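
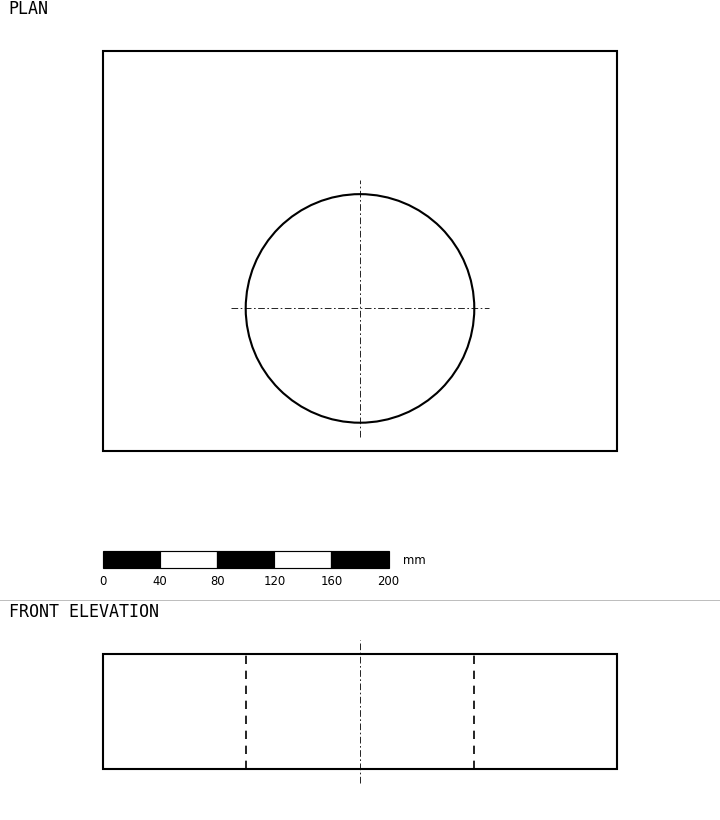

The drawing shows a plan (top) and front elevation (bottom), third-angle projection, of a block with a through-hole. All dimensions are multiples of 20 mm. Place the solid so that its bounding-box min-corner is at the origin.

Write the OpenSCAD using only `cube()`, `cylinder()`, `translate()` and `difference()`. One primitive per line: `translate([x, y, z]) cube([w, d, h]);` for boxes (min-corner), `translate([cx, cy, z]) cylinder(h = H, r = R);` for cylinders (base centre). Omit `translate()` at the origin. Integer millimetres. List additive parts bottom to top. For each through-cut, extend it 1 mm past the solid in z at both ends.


difference() {
  cube([360, 280, 80]);
  translate([180, 100, -1]) cylinder(h = 82, r = 80);
}


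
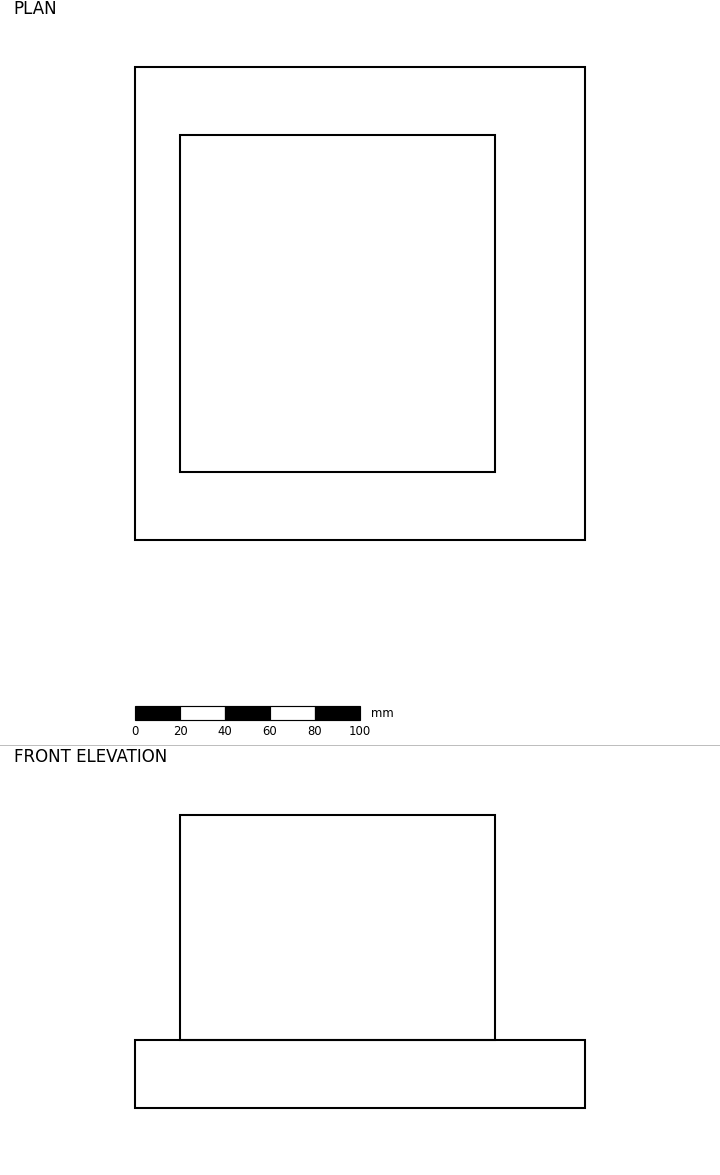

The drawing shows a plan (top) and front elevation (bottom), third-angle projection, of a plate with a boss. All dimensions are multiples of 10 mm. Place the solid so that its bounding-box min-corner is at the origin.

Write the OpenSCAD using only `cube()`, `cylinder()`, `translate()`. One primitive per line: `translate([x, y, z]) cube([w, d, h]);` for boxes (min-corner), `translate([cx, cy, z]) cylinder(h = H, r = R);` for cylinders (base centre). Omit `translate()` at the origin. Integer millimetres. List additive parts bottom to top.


cube([200, 210, 30]);
translate([20, 30, 30]) cube([140, 150, 100]);


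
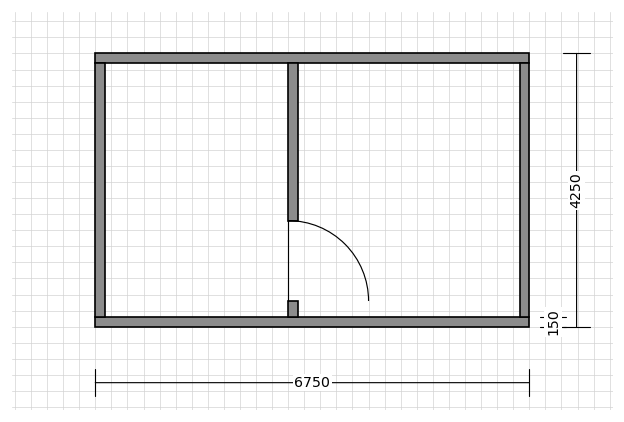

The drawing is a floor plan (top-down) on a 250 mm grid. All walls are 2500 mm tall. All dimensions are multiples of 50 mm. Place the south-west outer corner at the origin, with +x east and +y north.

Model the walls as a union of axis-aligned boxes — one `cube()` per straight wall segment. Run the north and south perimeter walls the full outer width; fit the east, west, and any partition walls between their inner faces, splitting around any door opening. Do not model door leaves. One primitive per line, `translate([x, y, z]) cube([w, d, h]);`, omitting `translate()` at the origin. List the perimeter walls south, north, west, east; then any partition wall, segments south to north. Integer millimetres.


cube([6750, 150, 2500]);
translate([0, 4100, 0]) cube([6750, 150, 2500]);
translate([0, 150, 0]) cube([150, 3950, 2500]);
translate([6600, 150, 0]) cube([150, 3950, 2500]);
translate([3000, 150, 0]) cube([150, 250, 2500]);
translate([3000, 1650, 0]) cube([150, 2450, 2500]);


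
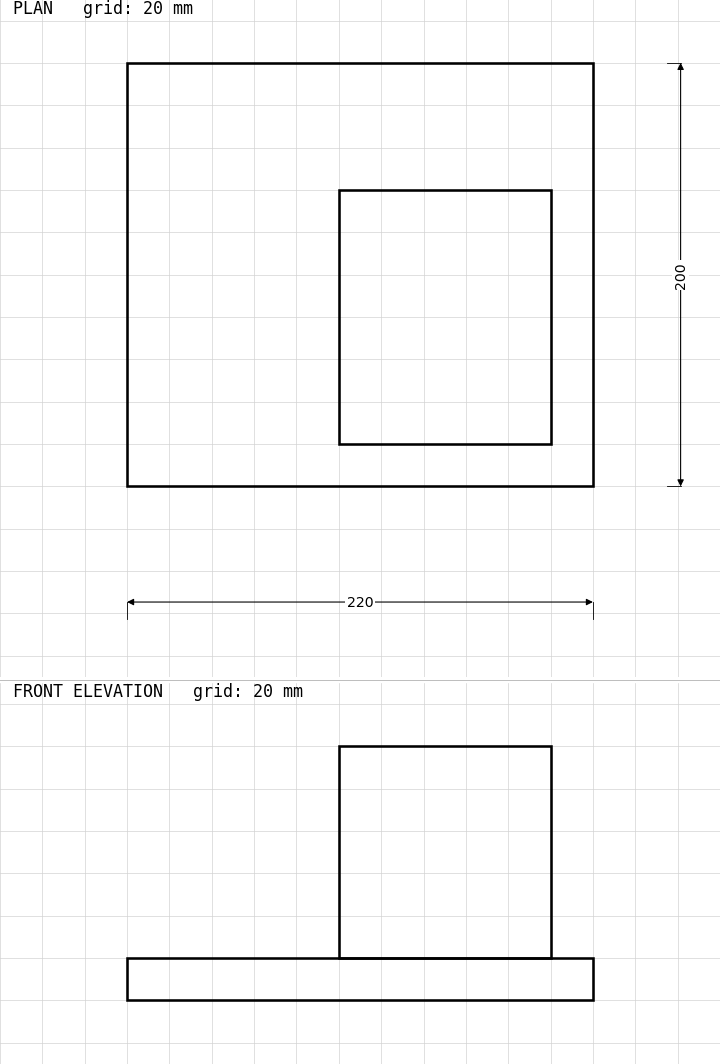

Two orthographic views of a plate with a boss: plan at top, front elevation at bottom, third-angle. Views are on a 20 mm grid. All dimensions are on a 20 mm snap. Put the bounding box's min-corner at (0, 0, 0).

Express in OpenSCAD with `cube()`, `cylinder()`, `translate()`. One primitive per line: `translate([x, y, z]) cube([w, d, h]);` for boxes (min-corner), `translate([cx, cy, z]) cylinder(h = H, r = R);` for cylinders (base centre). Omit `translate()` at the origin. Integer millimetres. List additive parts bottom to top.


cube([220, 200, 20]);
translate([100, 20, 20]) cube([100, 120, 100]);


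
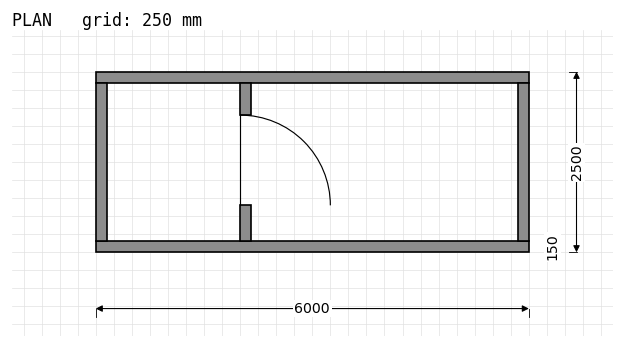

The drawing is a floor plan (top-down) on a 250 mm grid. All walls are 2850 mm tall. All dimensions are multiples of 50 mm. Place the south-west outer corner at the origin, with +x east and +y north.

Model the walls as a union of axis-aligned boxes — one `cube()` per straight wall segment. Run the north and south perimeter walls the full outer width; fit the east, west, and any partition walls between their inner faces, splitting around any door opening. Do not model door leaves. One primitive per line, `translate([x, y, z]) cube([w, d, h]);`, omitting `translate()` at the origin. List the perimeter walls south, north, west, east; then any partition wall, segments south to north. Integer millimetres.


cube([6000, 150, 2850]);
translate([0, 2350, 0]) cube([6000, 150, 2850]);
translate([0, 150, 0]) cube([150, 2200, 2850]);
translate([5850, 150, 0]) cube([150, 2200, 2850]);
translate([2000, 150, 0]) cube([150, 500, 2850]);
translate([2000, 1900, 0]) cube([150, 450, 2850]);


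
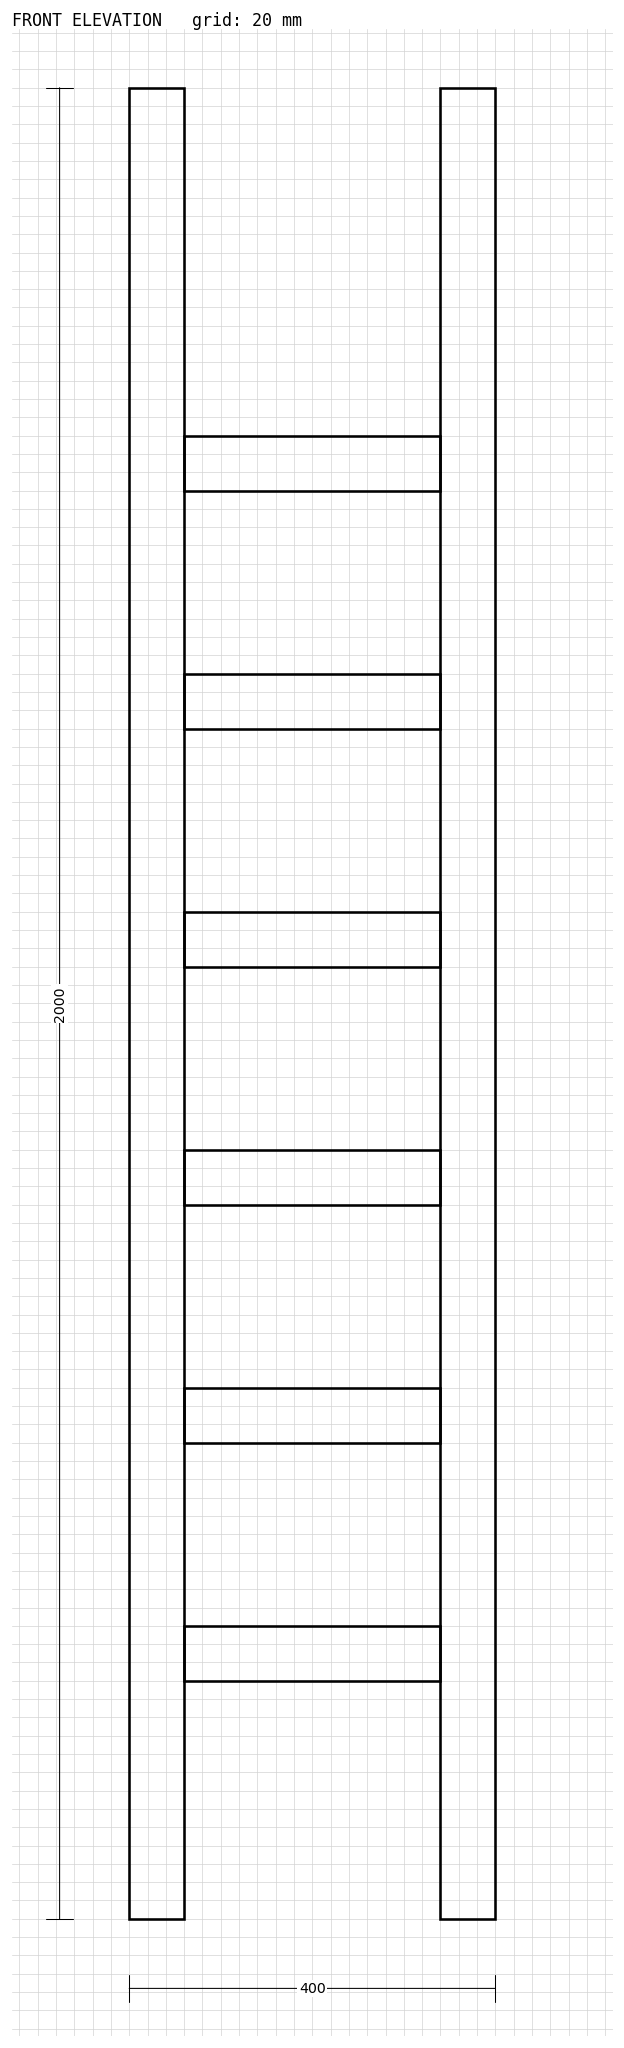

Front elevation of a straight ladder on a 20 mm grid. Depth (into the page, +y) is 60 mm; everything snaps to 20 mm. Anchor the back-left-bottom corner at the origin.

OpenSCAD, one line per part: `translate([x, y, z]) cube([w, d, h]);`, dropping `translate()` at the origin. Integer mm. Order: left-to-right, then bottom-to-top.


cube([60, 60, 2000]);
translate([60, 0, 260]) cube([280, 60, 60]);
translate([60, 0, 520]) cube([280, 60, 60]);
translate([60, 0, 780]) cube([280, 60, 60]);
translate([60, 0, 1040]) cube([280, 60, 60]);
translate([60, 0, 1300]) cube([280, 60, 60]);
translate([60, 0, 1560]) cube([280, 60, 60]);
translate([340, 0, 0]) cube([60, 60, 2000]);


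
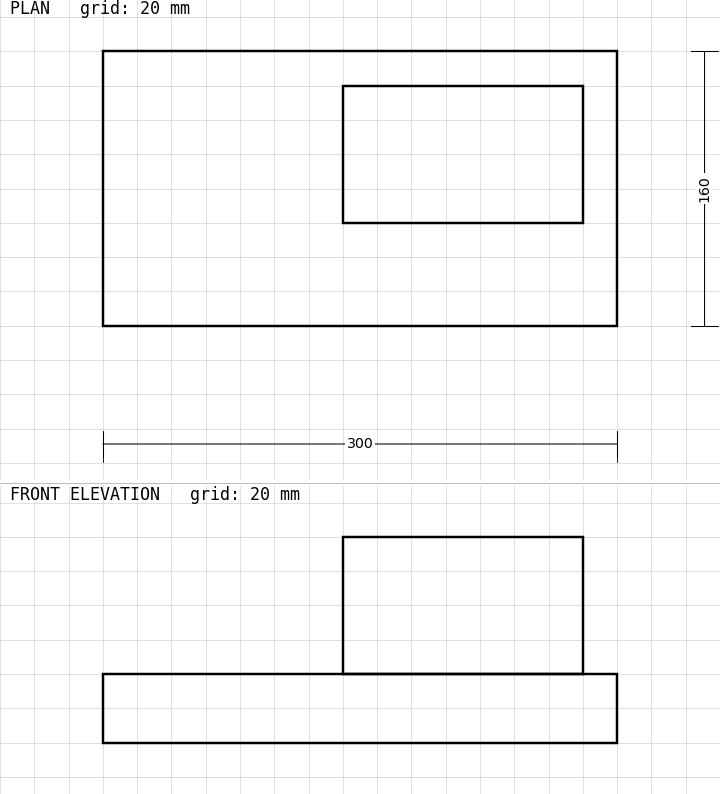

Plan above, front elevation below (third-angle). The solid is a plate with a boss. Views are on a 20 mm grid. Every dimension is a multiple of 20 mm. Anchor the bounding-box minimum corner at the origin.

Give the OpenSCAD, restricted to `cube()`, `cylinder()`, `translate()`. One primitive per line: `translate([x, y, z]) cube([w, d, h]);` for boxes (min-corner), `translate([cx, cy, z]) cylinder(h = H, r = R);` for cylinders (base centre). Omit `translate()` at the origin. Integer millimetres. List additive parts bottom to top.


cube([300, 160, 40]);
translate([140, 60, 40]) cube([140, 80, 80]);


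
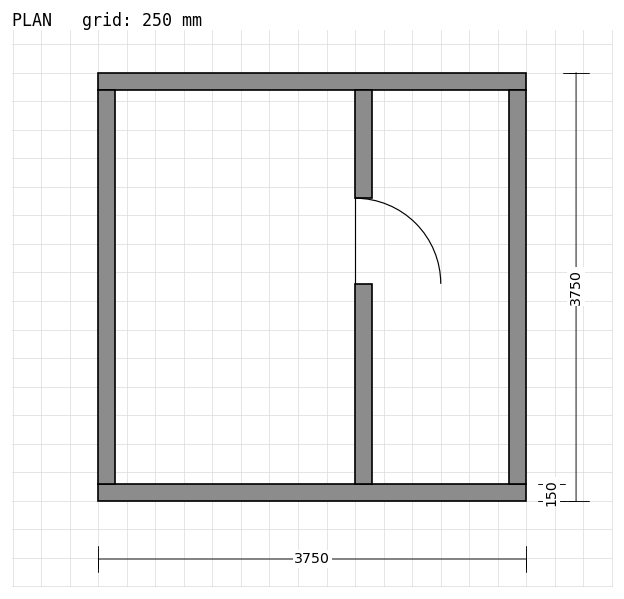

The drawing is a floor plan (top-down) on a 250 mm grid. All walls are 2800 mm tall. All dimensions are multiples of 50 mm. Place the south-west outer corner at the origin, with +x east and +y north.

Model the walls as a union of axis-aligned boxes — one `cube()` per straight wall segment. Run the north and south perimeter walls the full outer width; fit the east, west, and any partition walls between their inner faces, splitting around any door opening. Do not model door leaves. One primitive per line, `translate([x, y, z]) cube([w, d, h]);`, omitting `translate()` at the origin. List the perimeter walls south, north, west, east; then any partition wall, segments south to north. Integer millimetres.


cube([3750, 150, 2800]);
translate([0, 3600, 0]) cube([3750, 150, 2800]);
translate([0, 150, 0]) cube([150, 3450, 2800]);
translate([3600, 150, 0]) cube([150, 3450, 2800]);
translate([2250, 150, 0]) cube([150, 1750, 2800]);
translate([2250, 2650, 0]) cube([150, 950, 2800]);


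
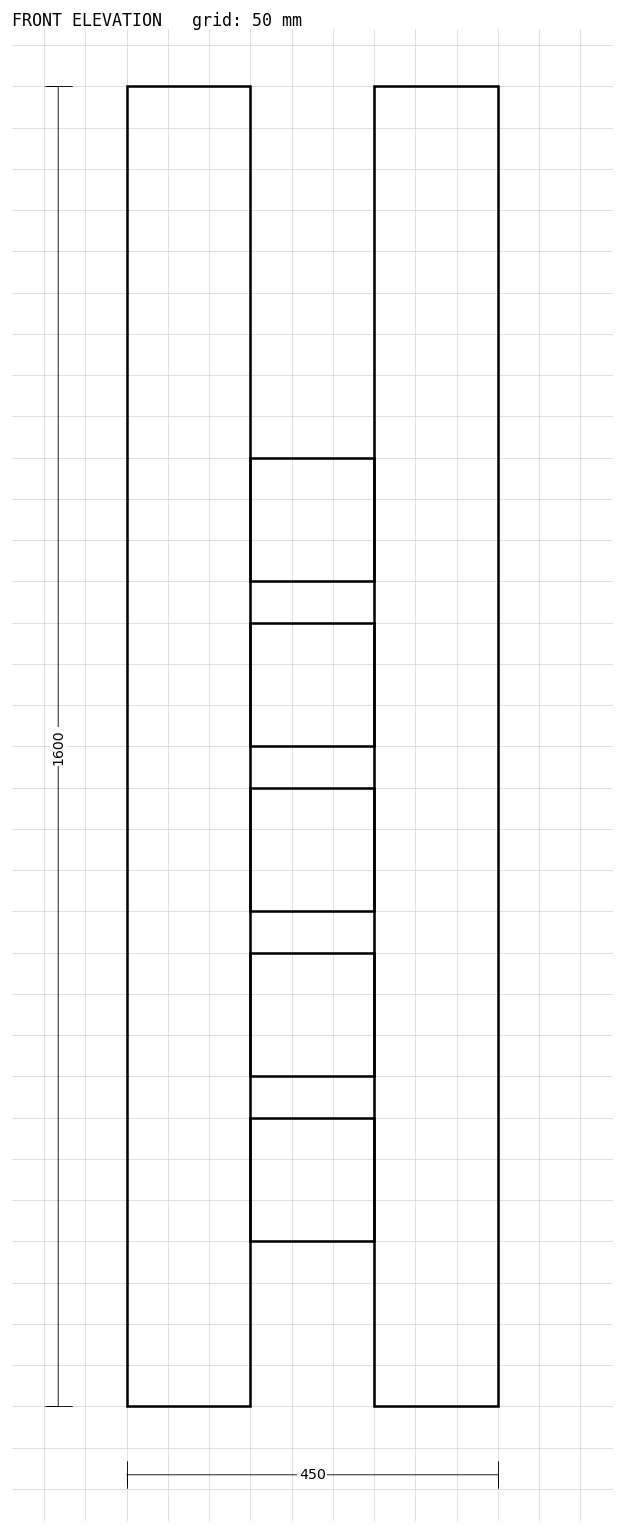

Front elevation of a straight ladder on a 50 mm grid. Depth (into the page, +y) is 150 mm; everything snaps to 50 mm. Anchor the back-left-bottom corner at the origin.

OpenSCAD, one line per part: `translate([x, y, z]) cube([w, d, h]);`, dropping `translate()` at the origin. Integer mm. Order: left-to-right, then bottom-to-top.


cube([150, 150, 1600]);
translate([150, 0, 200]) cube([150, 150, 150]);
translate([150, 0, 400]) cube([150, 150, 150]);
translate([150, 0, 600]) cube([150, 150, 150]);
translate([150, 0, 800]) cube([150, 150, 150]);
translate([150, 0, 1000]) cube([150, 150, 150]);
translate([300, 0, 0]) cube([150, 150, 1600]);


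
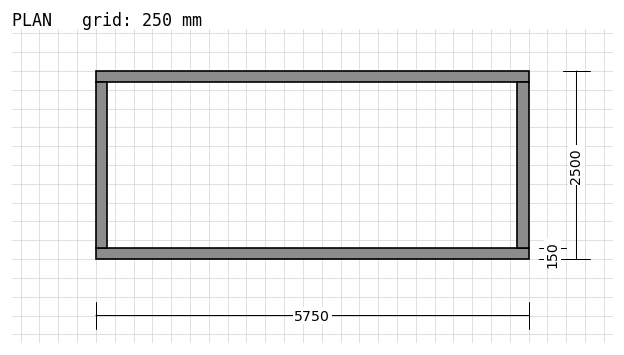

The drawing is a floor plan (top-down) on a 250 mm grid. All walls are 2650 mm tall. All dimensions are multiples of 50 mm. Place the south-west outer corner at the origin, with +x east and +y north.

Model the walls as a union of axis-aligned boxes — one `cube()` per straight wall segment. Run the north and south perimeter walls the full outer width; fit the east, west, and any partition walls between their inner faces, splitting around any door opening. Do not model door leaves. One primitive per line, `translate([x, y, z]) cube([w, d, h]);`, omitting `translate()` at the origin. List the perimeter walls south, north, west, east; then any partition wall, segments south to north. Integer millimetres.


cube([5750, 150, 2650]);
translate([0, 2350, 0]) cube([5750, 150, 2650]);
translate([0, 150, 0]) cube([150, 2200, 2650]);
translate([5600, 150, 0]) cube([150, 2200, 2650]);


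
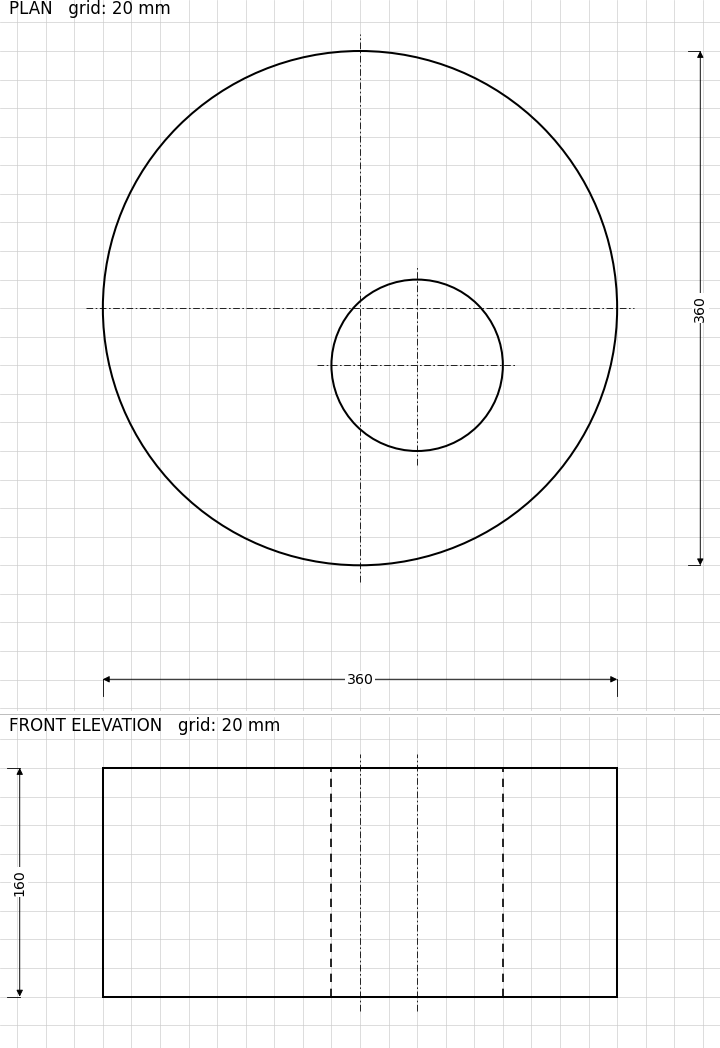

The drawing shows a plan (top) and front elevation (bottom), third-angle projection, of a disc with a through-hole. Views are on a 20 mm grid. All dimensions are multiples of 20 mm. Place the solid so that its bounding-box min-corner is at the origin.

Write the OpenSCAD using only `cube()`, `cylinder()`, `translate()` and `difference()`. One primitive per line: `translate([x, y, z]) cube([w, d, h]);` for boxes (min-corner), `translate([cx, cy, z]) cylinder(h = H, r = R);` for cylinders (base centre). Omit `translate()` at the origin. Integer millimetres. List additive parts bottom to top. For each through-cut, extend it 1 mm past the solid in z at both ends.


difference() {
  translate([180, 180, 0]) cylinder(h = 160, r = 180);
  translate([220, 140, -1]) cylinder(h = 162, r = 60);
}


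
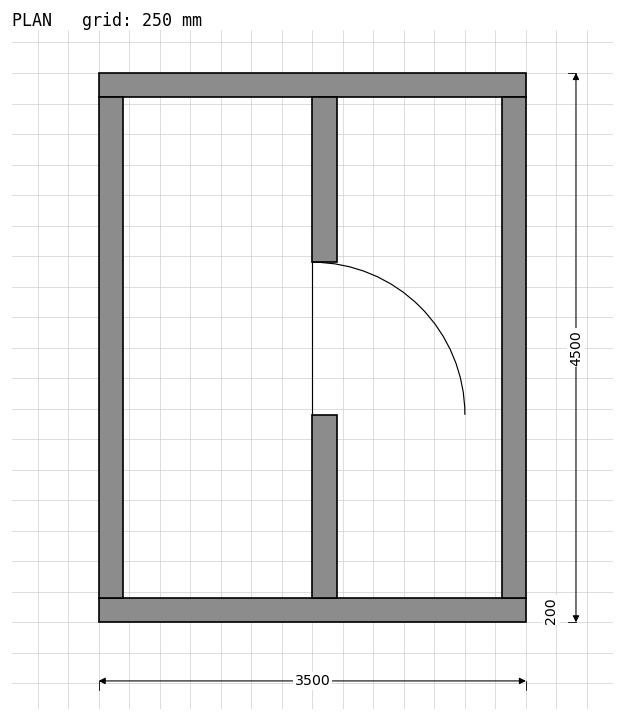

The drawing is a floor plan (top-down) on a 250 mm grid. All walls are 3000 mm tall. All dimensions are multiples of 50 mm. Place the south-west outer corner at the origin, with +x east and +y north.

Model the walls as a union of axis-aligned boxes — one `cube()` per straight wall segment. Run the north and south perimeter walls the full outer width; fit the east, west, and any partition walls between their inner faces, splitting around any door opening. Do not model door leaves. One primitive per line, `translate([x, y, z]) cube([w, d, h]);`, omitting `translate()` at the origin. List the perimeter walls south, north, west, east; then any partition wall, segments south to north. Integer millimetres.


cube([3500, 200, 3000]);
translate([0, 4300, 0]) cube([3500, 200, 3000]);
translate([0, 200, 0]) cube([200, 4100, 3000]);
translate([3300, 200, 0]) cube([200, 4100, 3000]);
translate([1750, 200, 0]) cube([200, 1500, 3000]);
translate([1750, 2950, 0]) cube([200, 1350, 3000]);


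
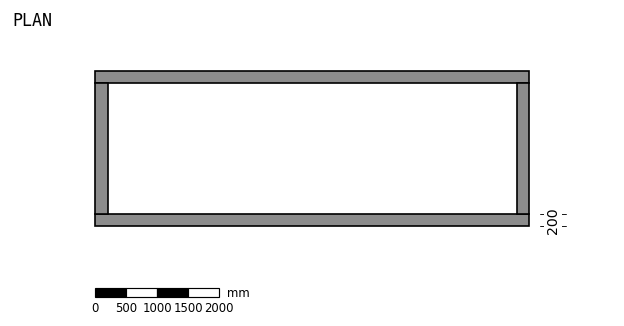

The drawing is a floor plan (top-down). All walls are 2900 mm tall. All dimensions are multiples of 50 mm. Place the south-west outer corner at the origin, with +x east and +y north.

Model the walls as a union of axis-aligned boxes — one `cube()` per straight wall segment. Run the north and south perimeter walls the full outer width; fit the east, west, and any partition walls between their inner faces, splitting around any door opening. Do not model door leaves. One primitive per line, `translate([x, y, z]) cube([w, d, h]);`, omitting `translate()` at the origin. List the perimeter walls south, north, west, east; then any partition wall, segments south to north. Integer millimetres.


cube([7000, 200, 2900]);
translate([0, 2300, 0]) cube([7000, 200, 2900]);
translate([0, 200, 0]) cube([200, 2100, 2900]);
translate([6800, 200, 0]) cube([200, 2100, 2900]);


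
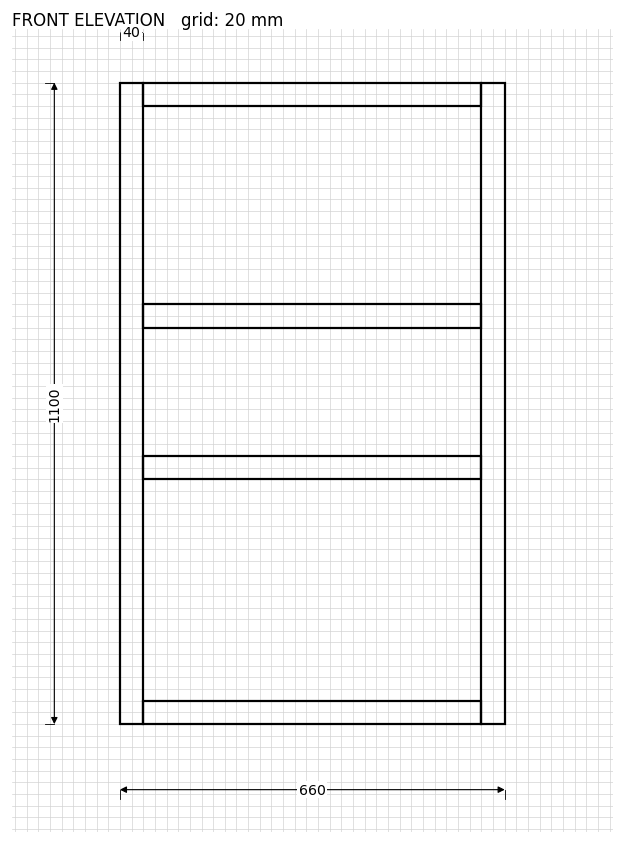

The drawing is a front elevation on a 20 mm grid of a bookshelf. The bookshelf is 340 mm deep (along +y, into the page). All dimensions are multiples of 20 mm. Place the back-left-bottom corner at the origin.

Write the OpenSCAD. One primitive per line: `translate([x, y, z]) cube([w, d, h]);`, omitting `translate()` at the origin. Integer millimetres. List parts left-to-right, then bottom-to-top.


cube([40, 340, 1100]);
translate([40, 0, 0]) cube([580, 340, 40]);
translate([40, 0, 420]) cube([580, 340, 40]);
translate([40, 0, 680]) cube([580, 340, 40]);
translate([40, 0, 1060]) cube([580, 340, 40]);
translate([620, 0, 0]) cube([40, 340, 1100]);


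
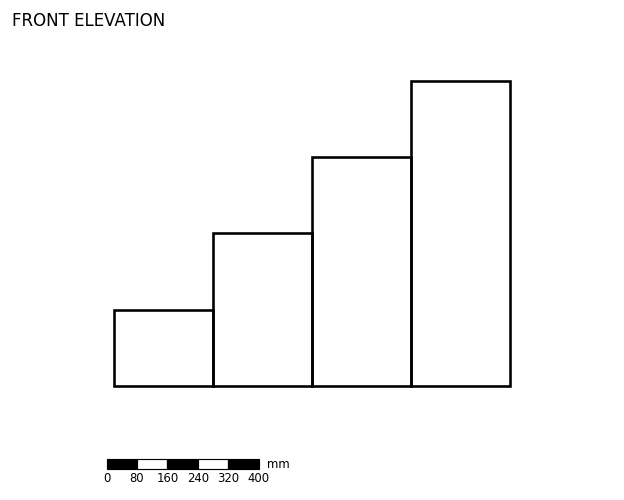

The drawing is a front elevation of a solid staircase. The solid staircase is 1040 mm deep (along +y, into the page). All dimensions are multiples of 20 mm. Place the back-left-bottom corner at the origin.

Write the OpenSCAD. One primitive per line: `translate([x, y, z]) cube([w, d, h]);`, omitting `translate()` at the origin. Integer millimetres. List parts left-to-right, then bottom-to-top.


cube([260, 1040, 200]);
translate([260, 0, 0]) cube([260, 1040, 400]);
translate([520, 0, 0]) cube([260, 1040, 600]);
translate([780, 0, 0]) cube([260, 1040, 800]);


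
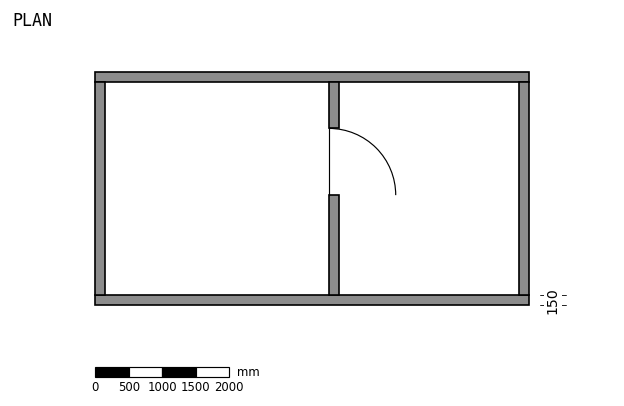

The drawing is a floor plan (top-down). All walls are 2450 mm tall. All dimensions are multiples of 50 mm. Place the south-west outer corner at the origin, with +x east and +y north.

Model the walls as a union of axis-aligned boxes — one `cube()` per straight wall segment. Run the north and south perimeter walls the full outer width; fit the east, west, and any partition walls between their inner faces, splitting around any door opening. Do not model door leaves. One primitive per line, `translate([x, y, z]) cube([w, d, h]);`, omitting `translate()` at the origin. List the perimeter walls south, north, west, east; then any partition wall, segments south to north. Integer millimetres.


cube([6500, 150, 2450]);
translate([0, 3350, 0]) cube([6500, 150, 2450]);
translate([0, 150, 0]) cube([150, 3200, 2450]);
translate([6350, 150, 0]) cube([150, 3200, 2450]);
translate([3500, 150, 0]) cube([150, 1500, 2450]);
translate([3500, 2650, 0]) cube([150, 700, 2450]);


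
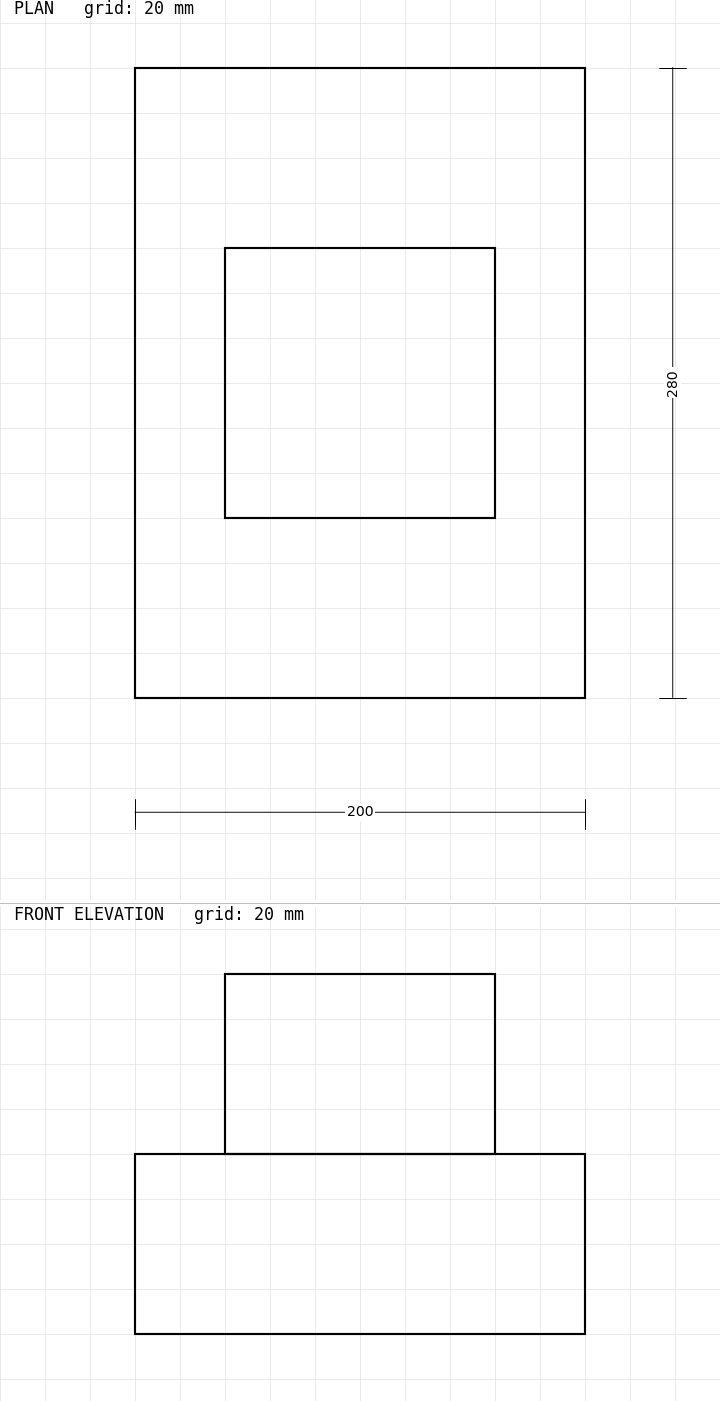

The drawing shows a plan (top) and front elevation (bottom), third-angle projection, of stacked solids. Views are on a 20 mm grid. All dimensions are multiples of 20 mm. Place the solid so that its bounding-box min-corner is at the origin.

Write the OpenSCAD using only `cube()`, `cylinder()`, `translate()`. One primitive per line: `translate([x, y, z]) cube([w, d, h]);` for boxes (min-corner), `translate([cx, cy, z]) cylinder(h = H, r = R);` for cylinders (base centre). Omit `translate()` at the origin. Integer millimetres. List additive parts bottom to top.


cube([200, 280, 80]);
translate([40, 80, 80]) cube([120, 120, 80]);


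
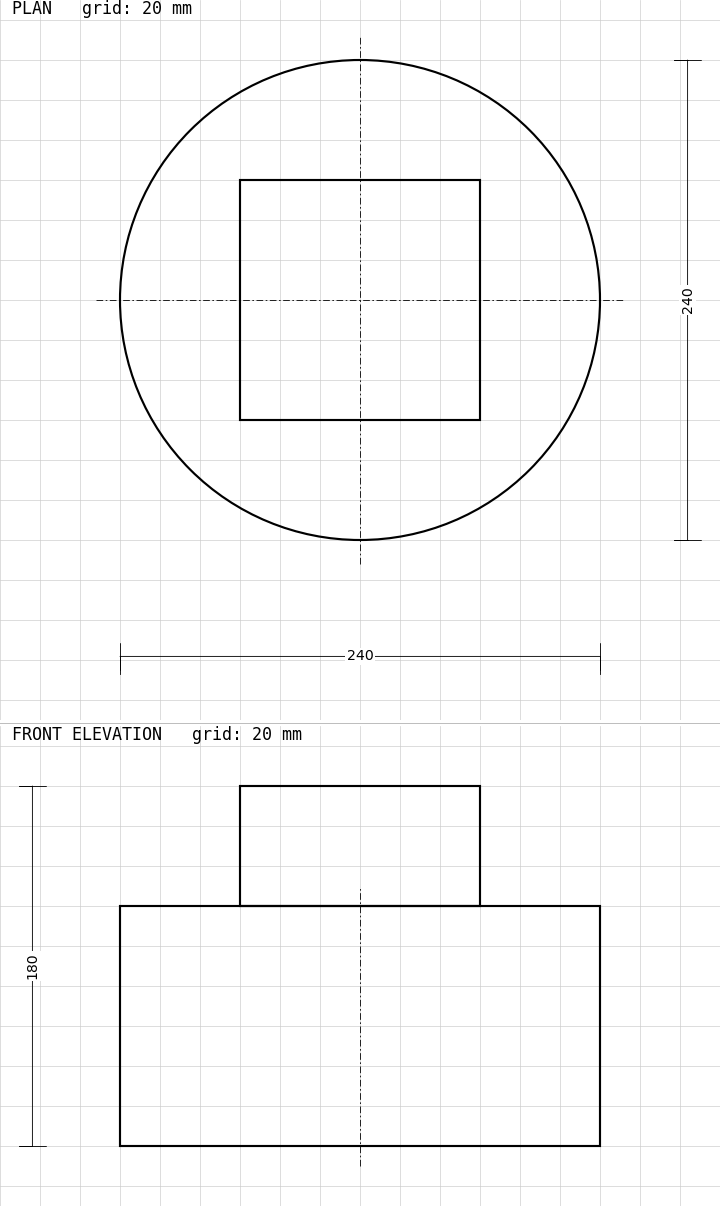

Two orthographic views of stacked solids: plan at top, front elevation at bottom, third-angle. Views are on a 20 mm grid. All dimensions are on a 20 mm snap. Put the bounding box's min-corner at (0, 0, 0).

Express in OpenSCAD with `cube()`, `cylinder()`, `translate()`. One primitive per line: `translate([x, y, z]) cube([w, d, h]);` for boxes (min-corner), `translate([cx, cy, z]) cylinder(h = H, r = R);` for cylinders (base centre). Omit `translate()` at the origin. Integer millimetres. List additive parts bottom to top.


translate([120, 120, 0]) cylinder(h = 120, r = 120);
translate([60, 60, 120]) cube([120, 120, 60]);


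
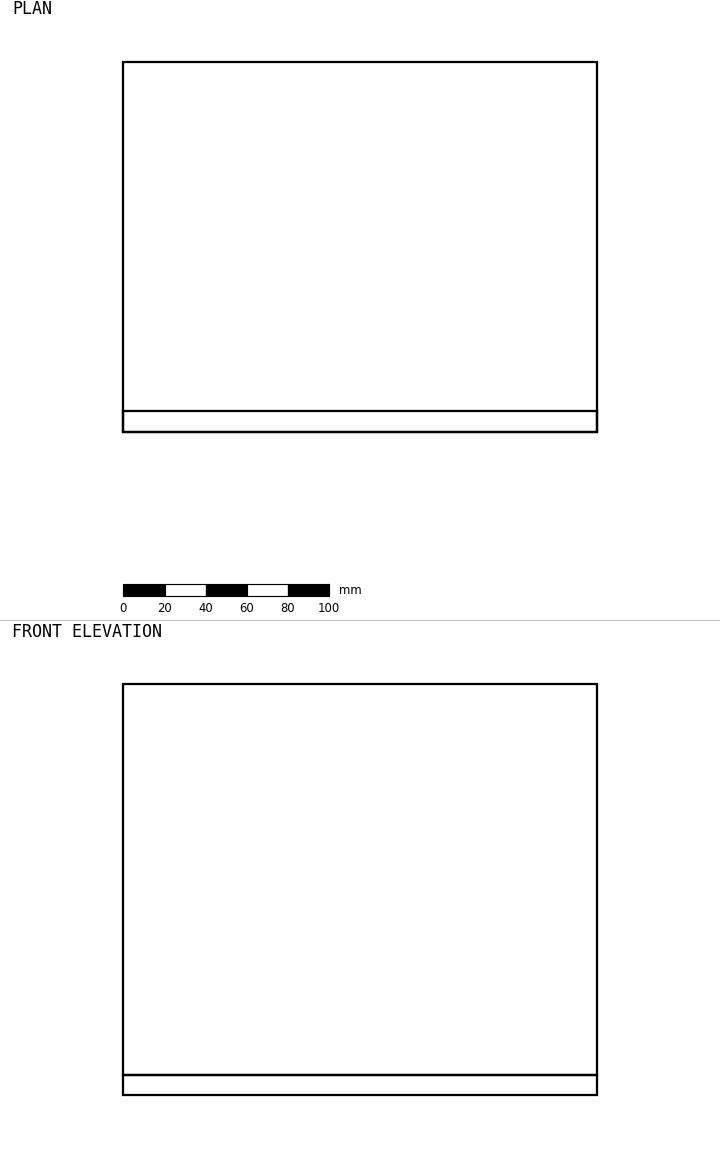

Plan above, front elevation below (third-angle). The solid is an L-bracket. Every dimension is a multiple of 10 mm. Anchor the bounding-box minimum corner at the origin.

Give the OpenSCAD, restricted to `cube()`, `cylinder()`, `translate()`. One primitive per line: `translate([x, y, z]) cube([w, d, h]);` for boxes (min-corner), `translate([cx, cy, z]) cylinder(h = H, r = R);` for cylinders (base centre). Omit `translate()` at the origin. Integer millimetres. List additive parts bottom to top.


cube([230, 180, 10]);
translate([0, 0, 10]) cube([230, 10, 190]);


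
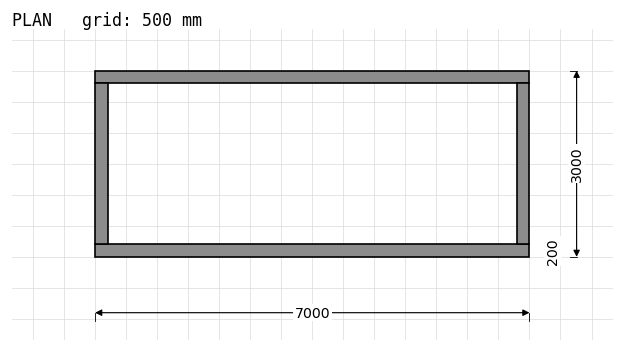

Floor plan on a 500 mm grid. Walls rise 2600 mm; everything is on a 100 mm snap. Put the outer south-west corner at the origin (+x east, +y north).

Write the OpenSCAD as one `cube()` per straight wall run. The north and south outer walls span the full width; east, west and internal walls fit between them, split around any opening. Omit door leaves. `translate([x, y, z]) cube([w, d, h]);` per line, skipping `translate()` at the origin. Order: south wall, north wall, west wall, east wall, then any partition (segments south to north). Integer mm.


cube([7000, 200, 2600]);
translate([0, 2800, 0]) cube([7000, 200, 2600]);
translate([0, 200, 0]) cube([200, 2600, 2600]);
translate([6800, 200, 0]) cube([200, 2600, 2600]);


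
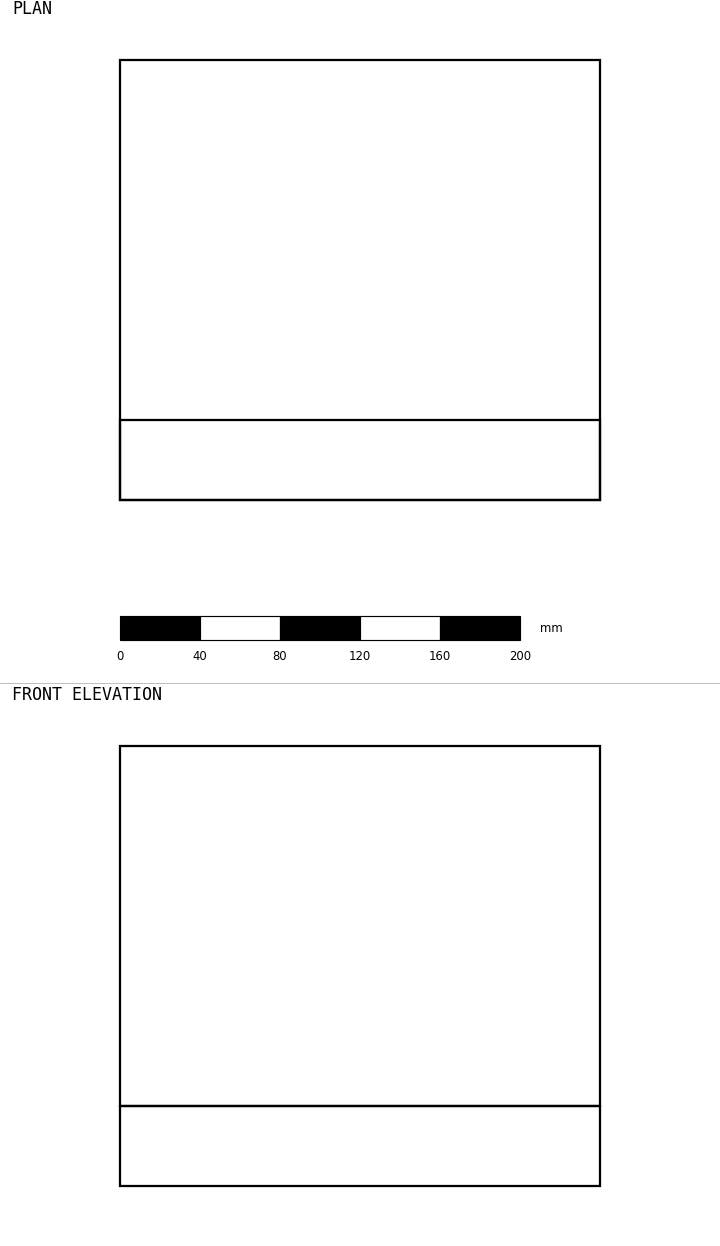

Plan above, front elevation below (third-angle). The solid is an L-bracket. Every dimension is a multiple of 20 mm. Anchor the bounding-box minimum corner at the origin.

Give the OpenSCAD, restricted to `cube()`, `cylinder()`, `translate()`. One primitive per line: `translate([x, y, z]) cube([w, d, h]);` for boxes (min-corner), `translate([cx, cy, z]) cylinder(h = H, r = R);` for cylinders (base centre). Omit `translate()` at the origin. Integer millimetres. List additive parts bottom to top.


cube([240, 220, 40]);
translate([0, 0, 40]) cube([240, 40, 180]);


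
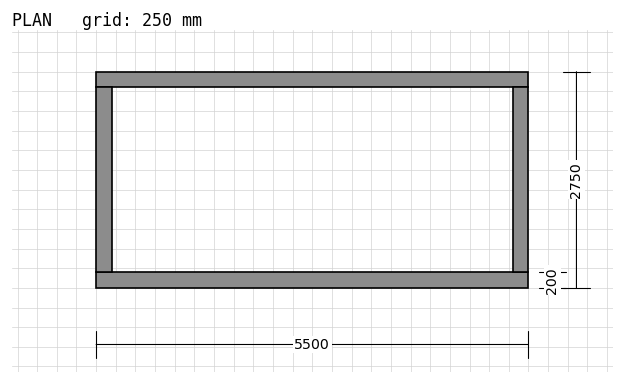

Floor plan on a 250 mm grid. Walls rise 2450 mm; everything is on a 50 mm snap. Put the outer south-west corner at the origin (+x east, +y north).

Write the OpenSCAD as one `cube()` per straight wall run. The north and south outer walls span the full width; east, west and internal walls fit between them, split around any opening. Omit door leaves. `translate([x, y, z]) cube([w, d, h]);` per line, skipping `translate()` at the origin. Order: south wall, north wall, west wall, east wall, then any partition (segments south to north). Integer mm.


cube([5500, 200, 2450]);
translate([0, 2550, 0]) cube([5500, 200, 2450]);
translate([0, 200, 0]) cube([200, 2350, 2450]);
translate([5300, 200, 0]) cube([200, 2350, 2450]);


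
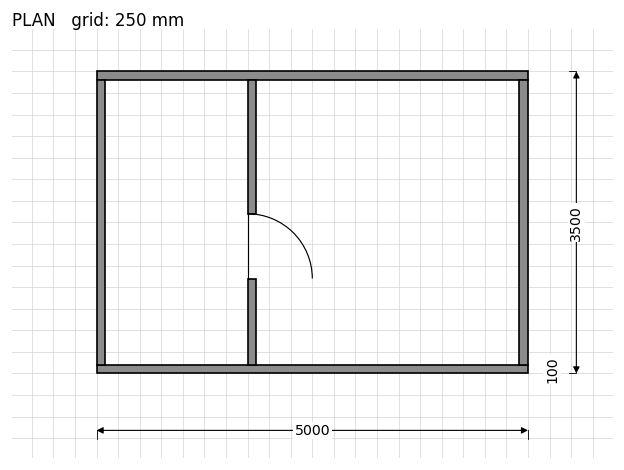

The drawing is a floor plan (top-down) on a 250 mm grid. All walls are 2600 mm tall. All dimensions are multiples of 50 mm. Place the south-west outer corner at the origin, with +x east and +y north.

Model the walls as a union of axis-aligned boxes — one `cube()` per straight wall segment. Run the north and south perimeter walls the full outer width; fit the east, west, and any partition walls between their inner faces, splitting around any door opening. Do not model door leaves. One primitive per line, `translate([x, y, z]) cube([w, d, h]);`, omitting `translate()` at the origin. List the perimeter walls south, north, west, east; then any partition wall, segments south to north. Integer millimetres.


cube([5000, 100, 2600]);
translate([0, 3400, 0]) cube([5000, 100, 2600]);
translate([0, 100, 0]) cube([100, 3300, 2600]);
translate([4900, 100, 0]) cube([100, 3300, 2600]);
translate([1750, 100, 0]) cube([100, 1000, 2600]);
translate([1750, 1850, 0]) cube([100, 1550, 2600]);


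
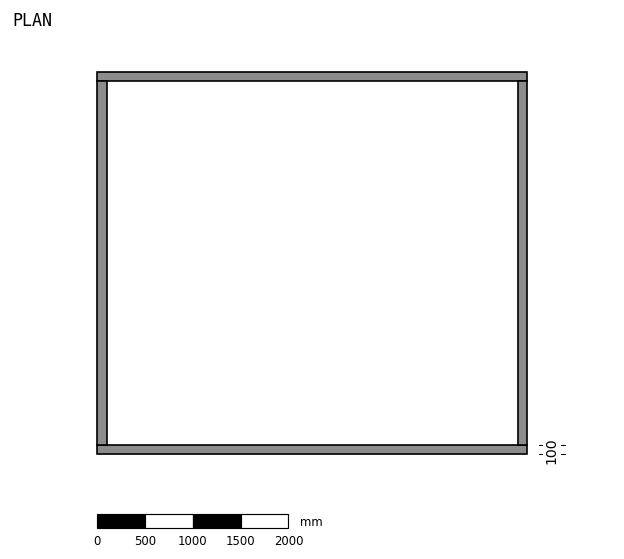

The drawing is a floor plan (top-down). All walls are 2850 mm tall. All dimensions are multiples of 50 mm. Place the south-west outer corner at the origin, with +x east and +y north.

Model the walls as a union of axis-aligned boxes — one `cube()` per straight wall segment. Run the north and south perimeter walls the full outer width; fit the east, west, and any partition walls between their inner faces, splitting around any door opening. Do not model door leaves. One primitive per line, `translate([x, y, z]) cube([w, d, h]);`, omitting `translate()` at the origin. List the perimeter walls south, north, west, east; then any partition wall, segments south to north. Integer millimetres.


cube([4500, 100, 2850]);
translate([0, 3900, 0]) cube([4500, 100, 2850]);
translate([0, 100, 0]) cube([100, 3800, 2850]);
translate([4400, 100, 0]) cube([100, 3800, 2850]);


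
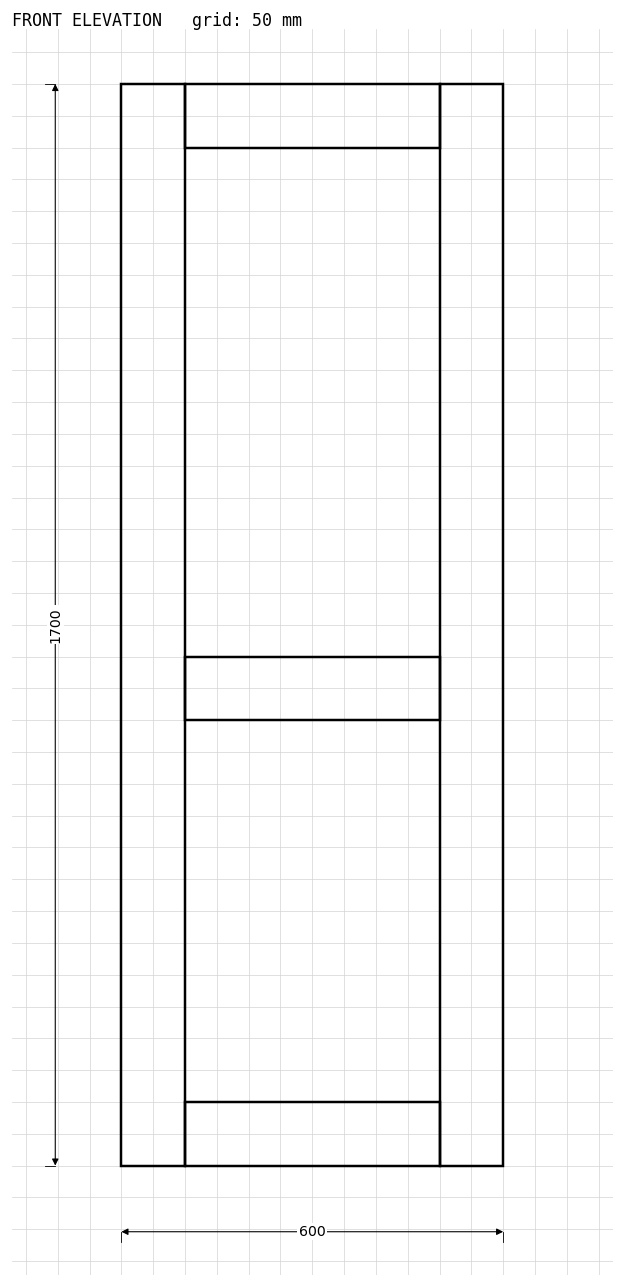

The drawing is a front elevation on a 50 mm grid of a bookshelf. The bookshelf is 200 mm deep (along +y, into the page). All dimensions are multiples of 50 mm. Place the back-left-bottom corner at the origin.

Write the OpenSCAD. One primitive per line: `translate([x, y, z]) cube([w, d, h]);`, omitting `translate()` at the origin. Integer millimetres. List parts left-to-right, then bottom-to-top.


cube([100, 200, 1700]);
translate([100, 0, 0]) cube([400, 200, 100]);
translate([100, 0, 700]) cube([400, 200, 100]);
translate([100, 0, 1600]) cube([400, 200, 100]);
translate([500, 0, 0]) cube([100, 200, 1700]);


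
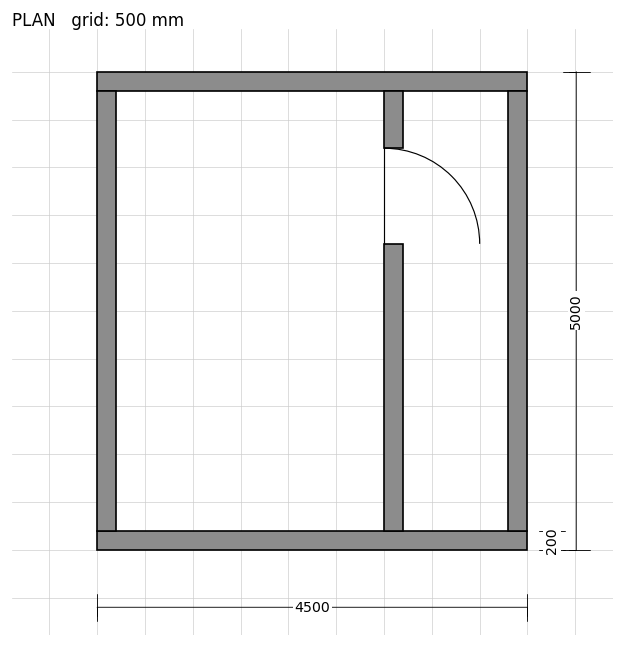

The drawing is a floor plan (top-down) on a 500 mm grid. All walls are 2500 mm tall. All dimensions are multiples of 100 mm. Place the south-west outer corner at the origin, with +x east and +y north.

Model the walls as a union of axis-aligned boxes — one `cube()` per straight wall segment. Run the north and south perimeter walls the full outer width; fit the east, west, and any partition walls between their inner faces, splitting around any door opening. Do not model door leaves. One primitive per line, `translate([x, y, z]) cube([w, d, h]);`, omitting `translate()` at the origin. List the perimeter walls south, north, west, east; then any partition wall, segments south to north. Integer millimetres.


cube([4500, 200, 2500]);
translate([0, 4800, 0]) cube([4500, 200, 2500]);
translate([0, 200, 0]) cube([200, 4600, 2500]);
translate([4300, 200, 0]) cube([200, 4600, 2500]);
translate([3000, 200, 0]) cube([200, 3000, 2500]);
translate([3000, 4200, 0]) cube([200, 600, 2500]);


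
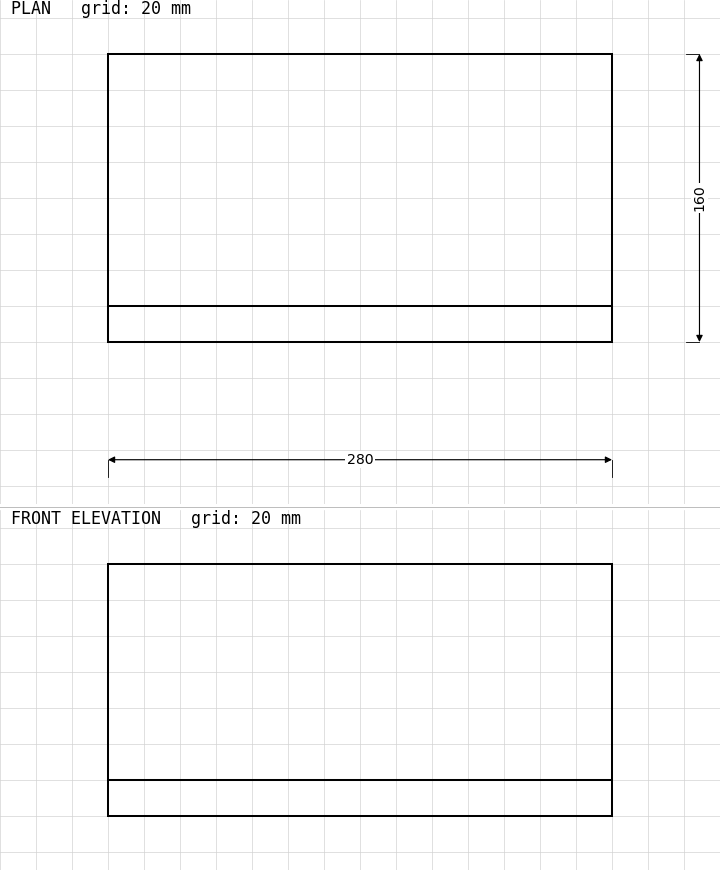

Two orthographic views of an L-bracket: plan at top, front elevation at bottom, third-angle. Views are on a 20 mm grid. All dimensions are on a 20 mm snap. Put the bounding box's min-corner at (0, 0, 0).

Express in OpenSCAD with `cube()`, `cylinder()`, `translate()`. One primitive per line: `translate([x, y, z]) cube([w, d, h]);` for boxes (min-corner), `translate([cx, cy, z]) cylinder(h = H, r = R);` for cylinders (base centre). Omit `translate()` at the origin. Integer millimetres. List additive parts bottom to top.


cube([280, 160, 20]);
translate([0, 0, 20]) cube([280, 20, 120]);


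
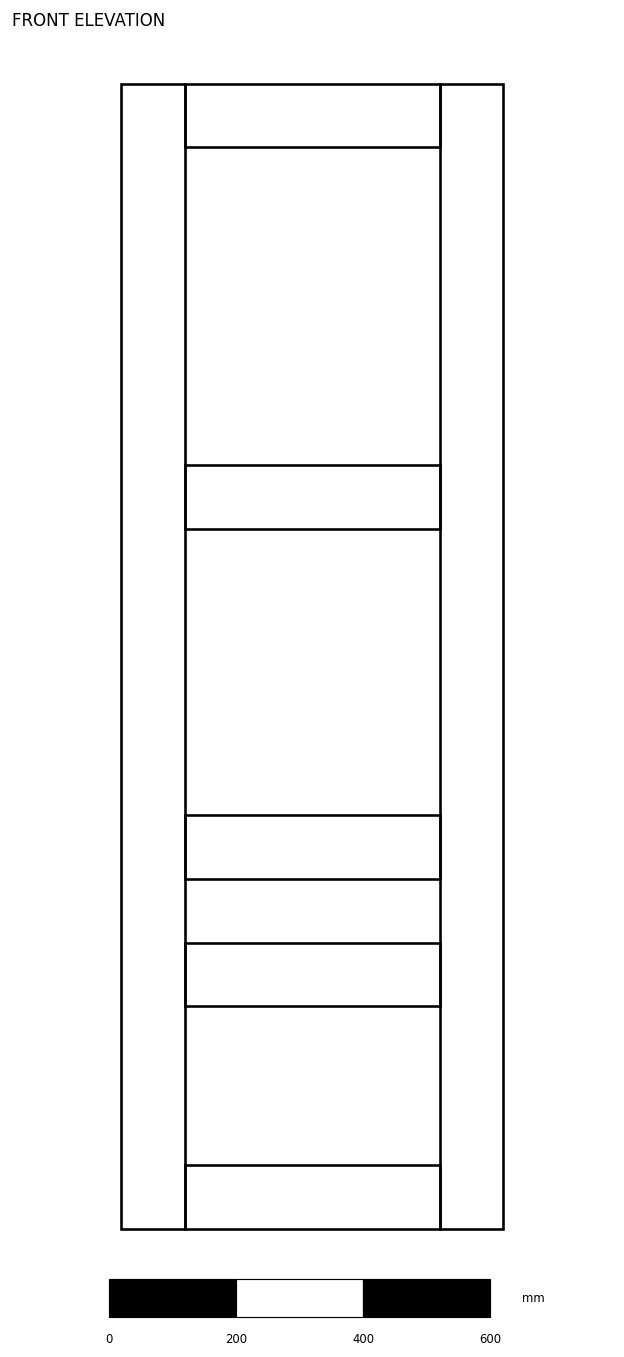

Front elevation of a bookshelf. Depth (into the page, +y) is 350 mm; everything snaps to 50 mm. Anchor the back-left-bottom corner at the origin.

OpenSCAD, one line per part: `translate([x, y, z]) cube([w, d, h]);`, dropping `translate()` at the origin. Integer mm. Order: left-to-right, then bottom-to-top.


cube([100, 350, 1800]);
translate([100, 0, 0]) cube([400, 350, 100]);
translate([100, 0, 350]) cube([400, 350, 100]);
translate([100, 0, 550]) cube([400, 350, 100]);
translate([100, 0, 1100]) cube([400, 350, 100]);
translate([100, 0, 1700]) cube([400, 350, 100]);
translate([500, 0, 0]) cube([100, 350, 1800]);


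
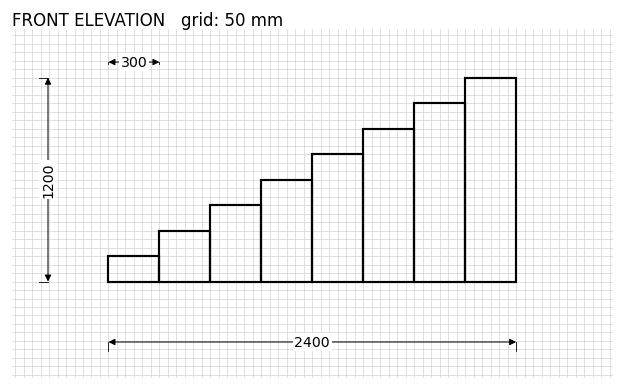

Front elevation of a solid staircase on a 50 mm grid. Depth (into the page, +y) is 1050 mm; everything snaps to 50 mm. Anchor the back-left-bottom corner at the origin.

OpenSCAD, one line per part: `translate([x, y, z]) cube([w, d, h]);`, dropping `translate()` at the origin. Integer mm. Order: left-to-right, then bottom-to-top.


cube([300, 1050, 150]);
translate([300, 0, 0]) cube([300, 1050, 300]);
translate([600, 0, 0]) cube([300, 1050, 450]);
translate([900, 0, 0]) cube([300, 1050, 600]);
translate([1200, 0, 0]) cube([300, 1050, 750]);
translate([1500, 0, 0]) cube([300, 1050, 900]);
translate([1800, 0, 0]) cube([300, 1050, 1050]);
translate([2100, 0, 0]) cube([300, 1050, 1200]);


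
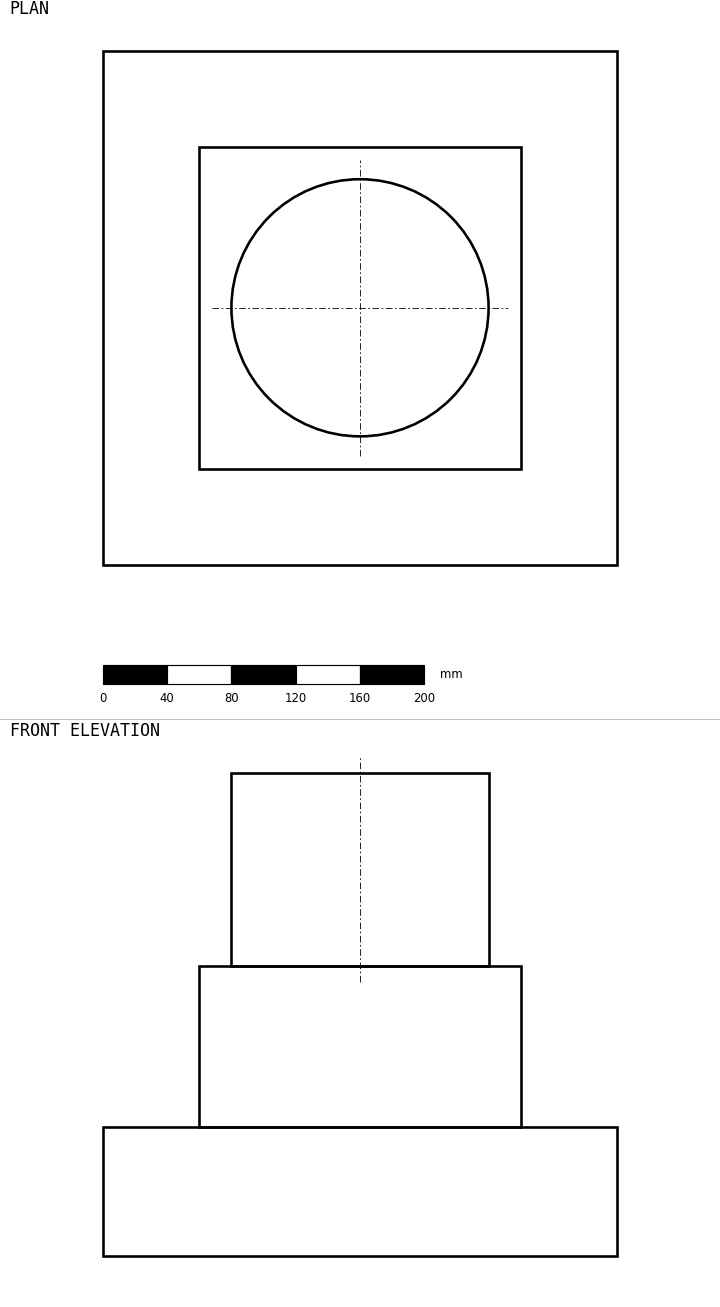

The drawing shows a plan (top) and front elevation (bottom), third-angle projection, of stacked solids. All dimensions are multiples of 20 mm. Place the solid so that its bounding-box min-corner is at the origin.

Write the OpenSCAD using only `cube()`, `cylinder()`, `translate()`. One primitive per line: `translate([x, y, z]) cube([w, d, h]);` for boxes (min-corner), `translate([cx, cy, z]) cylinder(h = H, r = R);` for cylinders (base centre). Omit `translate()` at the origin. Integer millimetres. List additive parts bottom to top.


cube([320, 320, 80]);
translate([60, 60, 80]) cube([200, 200, 100]);
translate([160, 160, 180]) cylinder(h = 120, r = 80);


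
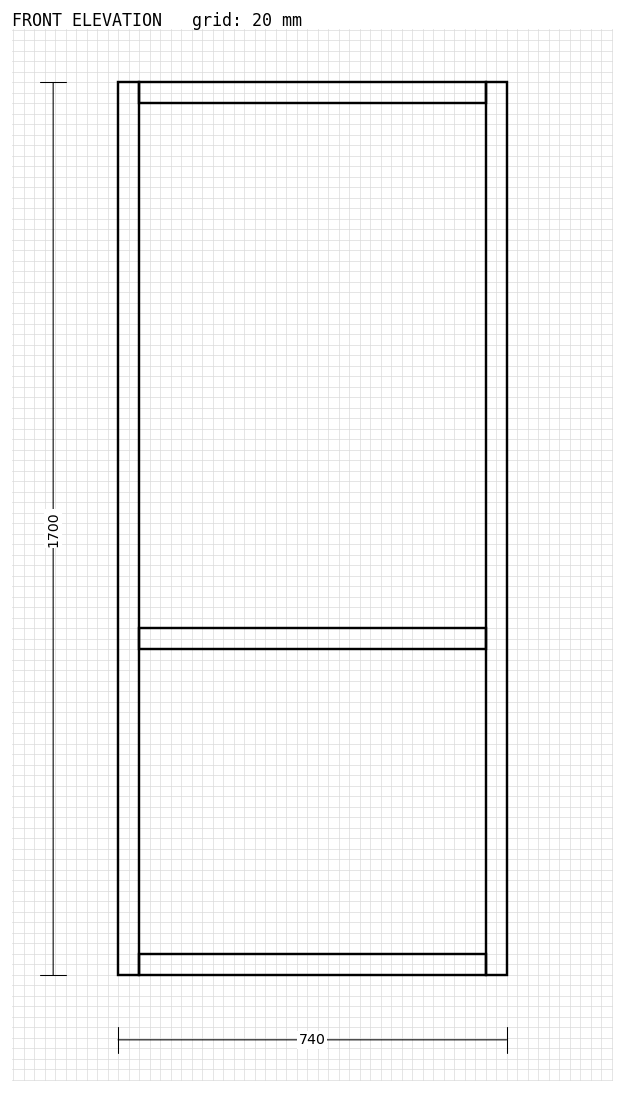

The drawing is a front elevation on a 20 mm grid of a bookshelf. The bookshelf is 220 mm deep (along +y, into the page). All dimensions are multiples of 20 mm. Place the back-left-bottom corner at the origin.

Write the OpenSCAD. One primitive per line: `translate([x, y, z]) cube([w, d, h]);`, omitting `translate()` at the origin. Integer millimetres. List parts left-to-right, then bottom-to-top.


cube([40, 220, 1700]);
translate([40, 0, 0]) cube([660, 220, 40]);
translate([40, 0, 620]) cube([660, 220, 40]);
translate([40, 0, 1660]) cube([660, 220, 40]);
translate([700, 0, 0]) cube([40, 220, 1700]);


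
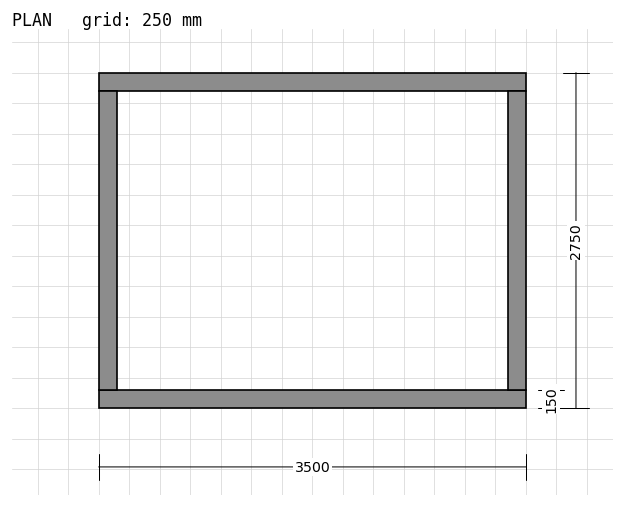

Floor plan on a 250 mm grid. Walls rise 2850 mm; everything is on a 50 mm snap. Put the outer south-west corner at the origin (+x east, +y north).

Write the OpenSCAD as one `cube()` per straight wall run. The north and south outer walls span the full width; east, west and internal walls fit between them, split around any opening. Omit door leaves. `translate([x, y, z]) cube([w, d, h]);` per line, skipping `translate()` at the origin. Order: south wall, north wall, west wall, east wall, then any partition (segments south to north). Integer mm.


cube([3500, 150, 2850]);
translate([0, 2600, 0]) cube([3500, 150, 2850]);
translate([0, 150, 0]) cube([150, 2450, 2850]);
translate([3350, 150, 0]) cube([150, 2450, 2850]);


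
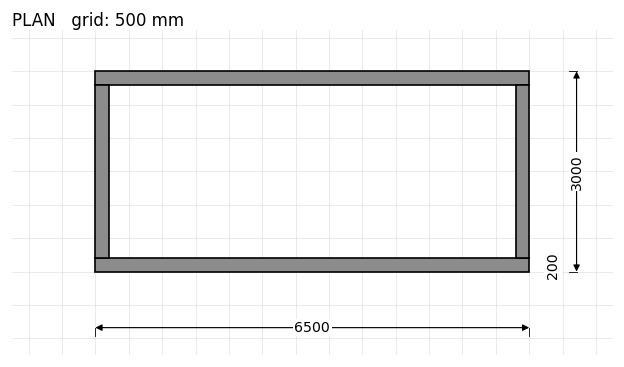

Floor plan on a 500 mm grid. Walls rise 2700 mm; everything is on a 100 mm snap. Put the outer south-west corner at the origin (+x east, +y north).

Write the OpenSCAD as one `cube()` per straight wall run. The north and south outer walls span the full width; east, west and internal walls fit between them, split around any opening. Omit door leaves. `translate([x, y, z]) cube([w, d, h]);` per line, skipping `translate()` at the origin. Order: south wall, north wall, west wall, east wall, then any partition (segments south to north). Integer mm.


cube([6500, 200, 2700]);
translate([0, 2800, 0]) cube([6500, 200, 2700]);
translate([0, 200, 0]) cube([200, 2600, 2700]);
translate([6300, 200, 0]) cube([200, 2600, 2700]);


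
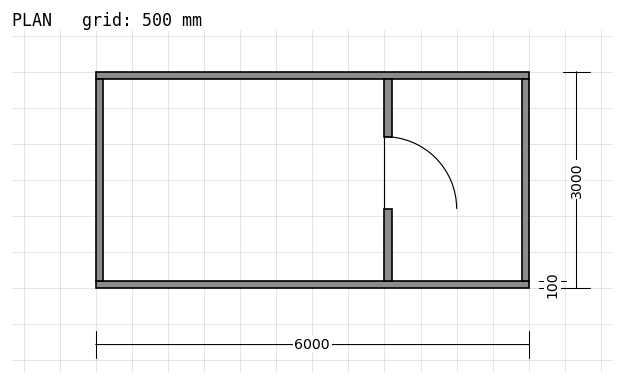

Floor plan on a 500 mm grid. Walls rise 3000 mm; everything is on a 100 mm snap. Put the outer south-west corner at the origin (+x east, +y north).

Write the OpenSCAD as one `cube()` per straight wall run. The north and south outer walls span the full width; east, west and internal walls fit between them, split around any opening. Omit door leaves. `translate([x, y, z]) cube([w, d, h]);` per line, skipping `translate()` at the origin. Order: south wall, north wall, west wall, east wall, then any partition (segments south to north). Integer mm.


cube([6000, 100, 3000]);
translate([0, 2900, 0]) cube([6000, 100, 3000]);
translate([0, 100, 0]) cube([100, 2800, 3000]);
translate([5900, 100, 0]) cube([100, 2800, 3000]);
translate([4000, 100, 0]) cube([100, 1000, 3000]);
translate([4000, 2100, 0]) cube([100, 800, 3000]);


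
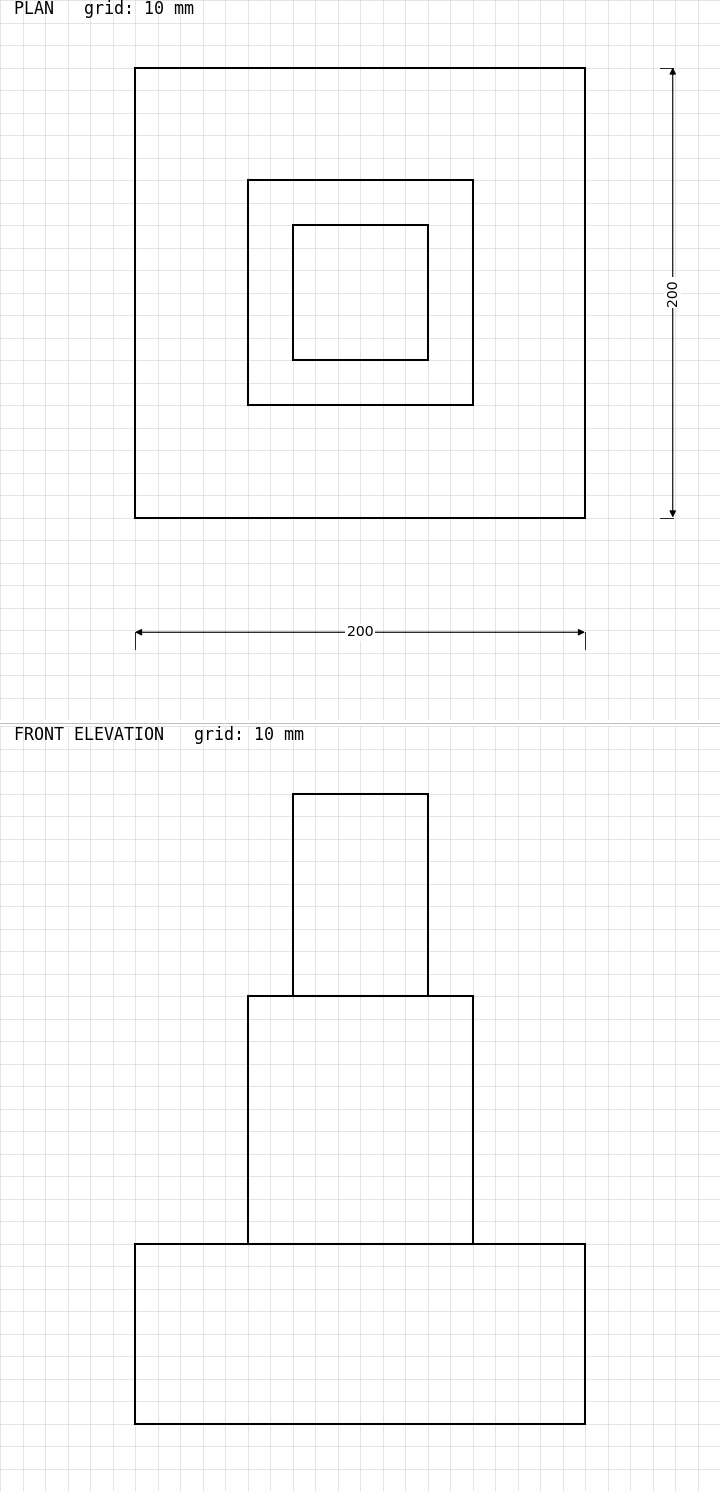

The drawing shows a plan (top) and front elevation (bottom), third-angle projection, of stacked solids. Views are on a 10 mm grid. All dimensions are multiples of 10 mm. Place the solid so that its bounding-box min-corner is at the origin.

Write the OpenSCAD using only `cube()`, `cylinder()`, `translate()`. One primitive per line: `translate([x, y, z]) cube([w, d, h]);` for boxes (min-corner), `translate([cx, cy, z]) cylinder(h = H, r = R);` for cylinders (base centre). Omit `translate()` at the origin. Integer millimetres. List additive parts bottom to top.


cube([200, 200, 80]);
translate([50, 50, 80]) cube([100, 100, 110]);
translate([70, 70, 190]) cube([60, 60, 90]);


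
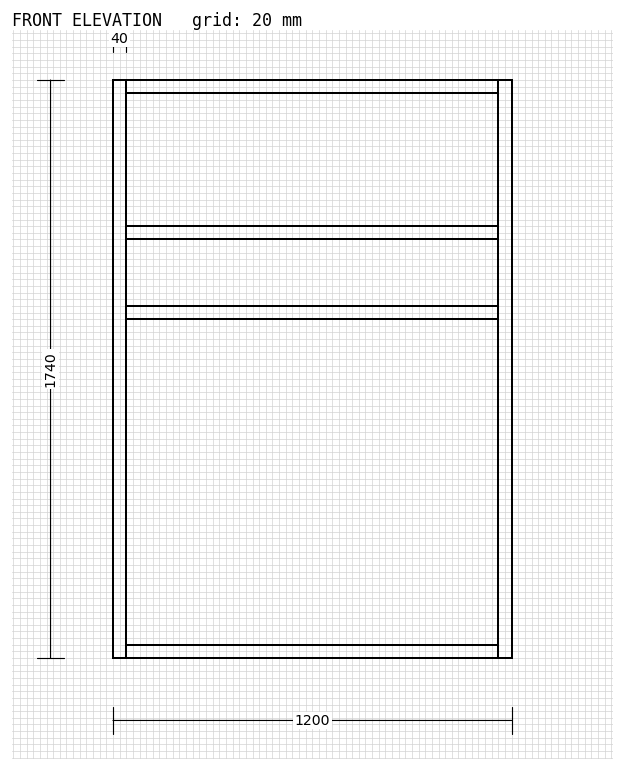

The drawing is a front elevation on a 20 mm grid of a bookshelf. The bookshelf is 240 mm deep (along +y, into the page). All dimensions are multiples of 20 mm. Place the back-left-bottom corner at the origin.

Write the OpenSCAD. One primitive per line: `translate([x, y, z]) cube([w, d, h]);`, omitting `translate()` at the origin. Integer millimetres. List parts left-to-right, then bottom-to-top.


cube([40, 240, 1740]);
translate([40, 0, 0]) cube([1120, 240, 40]);
translate([40, 0, 1020]) cube([1120, 240, 40]);
translate([40, 0, 1260]) cube([1120, 240, 40]);
translate([40, 0, 1700]) cube([1120, 240, 40]);
translate([1160, 0, 0]) cube([40, 240, 1740]);


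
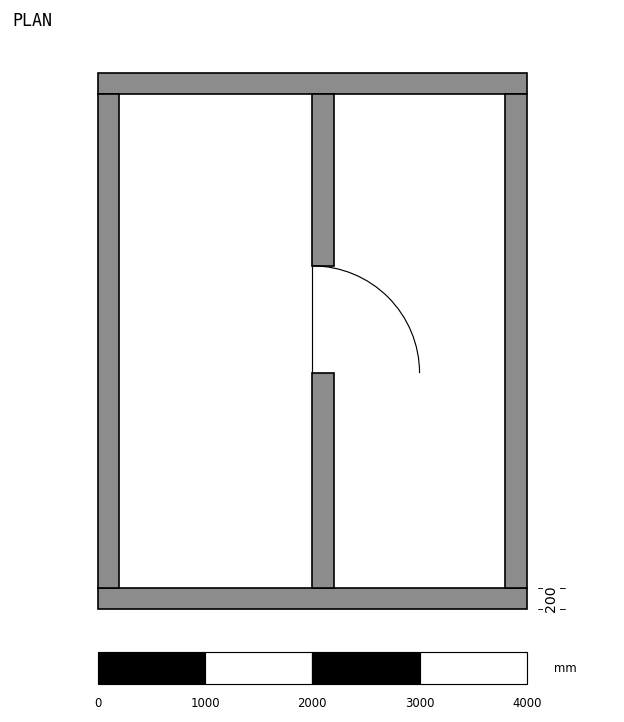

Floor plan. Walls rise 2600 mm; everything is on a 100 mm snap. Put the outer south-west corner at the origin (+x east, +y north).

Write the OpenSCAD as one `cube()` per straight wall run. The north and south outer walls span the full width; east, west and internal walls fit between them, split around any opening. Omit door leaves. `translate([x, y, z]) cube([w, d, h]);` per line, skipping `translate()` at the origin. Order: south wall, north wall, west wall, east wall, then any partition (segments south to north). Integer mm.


cube([4000, 200, 2600]);
translate([0, 4800, 0]) cube([4000, 200, 2600]);
translate([0, 200, 0]) cube([200, 4600, 2600]);
translate([3800, 200, 0]) cube([200, 4600, 2600]);
translate([2000, 200, 0]) cube([200, 2000, 2600]);
translate([2000, 3200, 0]) cube([200, 1600, 2600]);


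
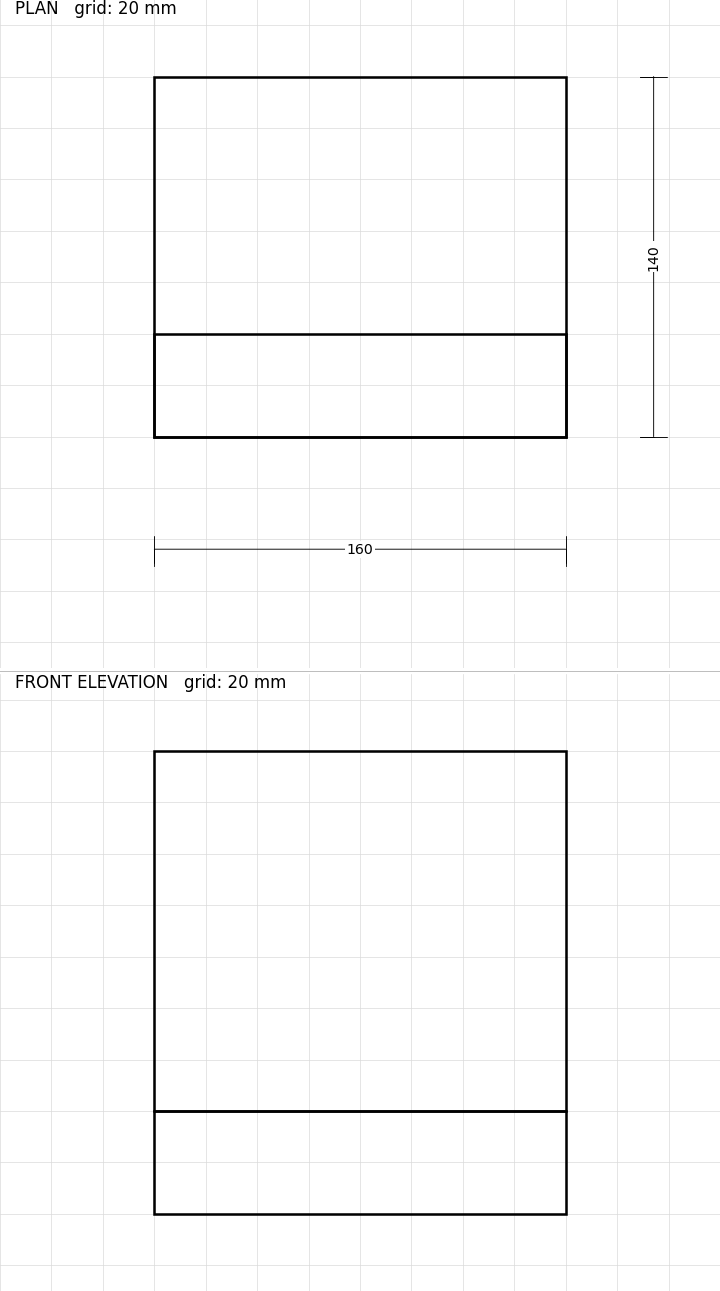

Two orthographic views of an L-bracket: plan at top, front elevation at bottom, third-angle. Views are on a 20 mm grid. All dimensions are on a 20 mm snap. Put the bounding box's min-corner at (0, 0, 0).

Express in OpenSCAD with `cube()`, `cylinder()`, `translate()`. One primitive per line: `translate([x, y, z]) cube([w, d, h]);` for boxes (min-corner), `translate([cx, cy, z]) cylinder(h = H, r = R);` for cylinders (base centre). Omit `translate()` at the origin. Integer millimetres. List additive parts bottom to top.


cube([160, 140, 40]);
translate([0, 0, 40]) cube([160, 40, 140]);
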